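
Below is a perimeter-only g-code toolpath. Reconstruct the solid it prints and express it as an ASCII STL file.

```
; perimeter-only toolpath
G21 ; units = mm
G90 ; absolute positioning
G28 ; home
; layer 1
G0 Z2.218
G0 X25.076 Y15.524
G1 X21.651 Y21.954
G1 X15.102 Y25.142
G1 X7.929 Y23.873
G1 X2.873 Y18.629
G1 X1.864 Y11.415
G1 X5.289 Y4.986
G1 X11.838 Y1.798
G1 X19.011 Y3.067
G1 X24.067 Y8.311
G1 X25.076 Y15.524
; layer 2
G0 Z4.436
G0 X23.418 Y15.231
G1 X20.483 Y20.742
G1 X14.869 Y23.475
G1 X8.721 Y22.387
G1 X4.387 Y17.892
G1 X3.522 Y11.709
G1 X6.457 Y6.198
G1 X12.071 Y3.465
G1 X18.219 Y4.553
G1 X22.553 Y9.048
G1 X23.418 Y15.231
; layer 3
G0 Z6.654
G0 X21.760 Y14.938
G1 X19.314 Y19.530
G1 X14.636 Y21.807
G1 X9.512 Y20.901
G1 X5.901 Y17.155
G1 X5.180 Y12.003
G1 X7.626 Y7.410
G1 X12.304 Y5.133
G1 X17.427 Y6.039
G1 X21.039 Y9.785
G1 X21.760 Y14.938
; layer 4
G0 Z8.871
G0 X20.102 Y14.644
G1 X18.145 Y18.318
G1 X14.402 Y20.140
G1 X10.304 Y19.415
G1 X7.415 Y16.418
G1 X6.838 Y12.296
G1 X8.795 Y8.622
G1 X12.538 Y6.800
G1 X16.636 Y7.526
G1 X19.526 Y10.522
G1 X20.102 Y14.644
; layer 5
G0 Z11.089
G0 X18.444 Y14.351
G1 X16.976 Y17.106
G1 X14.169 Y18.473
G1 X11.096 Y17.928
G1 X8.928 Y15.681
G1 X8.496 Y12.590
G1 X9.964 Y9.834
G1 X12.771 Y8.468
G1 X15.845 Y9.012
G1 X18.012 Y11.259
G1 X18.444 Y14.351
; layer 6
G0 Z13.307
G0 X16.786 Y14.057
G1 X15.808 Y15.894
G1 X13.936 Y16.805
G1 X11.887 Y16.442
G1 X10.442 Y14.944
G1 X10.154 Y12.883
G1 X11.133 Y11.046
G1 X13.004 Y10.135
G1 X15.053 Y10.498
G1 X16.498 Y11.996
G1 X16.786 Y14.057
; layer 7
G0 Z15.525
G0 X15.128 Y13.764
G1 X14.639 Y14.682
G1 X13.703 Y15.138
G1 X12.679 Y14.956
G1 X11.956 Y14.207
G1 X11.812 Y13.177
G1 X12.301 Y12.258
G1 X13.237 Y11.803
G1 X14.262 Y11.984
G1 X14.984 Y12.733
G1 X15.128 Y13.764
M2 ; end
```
solid part
  facet normal 0.0000 0.0000 -1.0000
    outer loop
      vertex 15.335 26.810 0.000
      vertex 22.820 23.166 0.000
      vertex 26.734 15.818 0.000
    endloop
  endfacet
  facet normal 0.0000 0.0000 -1.0000
    outer loop
      vertex 7.138 25.359 0.000
      vertex 15.335 26.810 0.000
      vertex 26.734 15.818 0.000
    endloop
  endfacet
  facet normal 0.0000 0.0000 -1.0000
    outer loop
      vertex 1.359 19.366 0.000
      vertex 7.138 25.359 0.000
      vertex 26.734 15.818 0.000
    endloop
  endfacet
  facet normal 0.0000 0.0000 -1.0000
    outer loop
      vertex 0.206 11.122 0.000
      vertex 1.359 19.366 0.000
      vertex 26.734 15.818 0.000
    endloop
  endfacet
  facet normal 0.0000 0.0000 -1.0000
    outer loop
      vertex 4.120 3.774 0.000
      vertex 0.206 11.122 0.000
      vertex 26.734 15.818 0.000
    endloop
  endfacet
  facet normal 0.0000 0.0000 -1.0000
    outer loop
      vertex 11.605 0.130 0.000
      vertex 4.120 3.774 0.000
      vertex 26.734 15.818 0.000
    endloop
  endfacet
  facet normal 0.0000 0.0000 -1.0000
    outer loop
      vertex 19.802 1.581 0.000
      vertex 11.605 0.130 0.000
      vertex 26.734 15.818 0.000
    endloop
  endfacet
  facet normal 0.0000 0.0000 -1.0000
    outer loop
      vertex 25.581 7.574 0.000
      vertex 19.802 1.581 0.000
      vertex 26.734 15.818 0.000
    endloop
  endfacet
  facet normal 0.7156 0.3812 0.5854
    outer loop
      vertex 26.734 15.818 0.000
      vertex 22.820 23.166 0.000
      vertex 13.470 13.470 17.743
    endloop
  endfacet
  facet normal 0.3549 0.7290 0.5854
    outer loop
      vertex 22.820 23.166 0.000
      vertex 15.335 26.810 0.000
      vertex 13.470 13.470 17.743
    endloop
  endfacet
  facet normal -0.1413 0.7983 0.5854
    outer loop
      vertex 15.335 26.810 0.000
      vertex 7.138 25.359 0.000
      vertex 13.470 13.470 17.743
    endloop
  endfacet
  facet normal -0.5836 0.5628 0.5854
    outer loop
      vertex 7.138 25.359 0.000
      vertex 1.359 19.366 0.000
      vertex 13.470 13.470 17.743
    endloop
  endfacet
  facet normal -0.8029 0.1123 0.5854
    outer loop
      vertex 1.359 19.366 0.000
      vertex 0.206 11.122 0.000
      vertex 13.470 13.470 17.743
    endloop
  endfacet
  facet normal -0.7156 -0.3812 0.5854
    outer loop
      vertex 0.206 11.122 0.000
      vertex 4.120 3.774 0.000
      vertex 13.470 13.470 17.743
    endloop
  endfacet
  facet normal -0.3549 -0.7290 0.5854
    outer loop
      vertex 4.120 3.774 0.000
      vertex 11.605 0.130 0.000
      vertex 13.470 13.470 17.743
    endloop
  endfacet
  facet normal 0.1413 -0.7983 0.5854
    outer loop
      vertex 11.605 0.130 0.000
      vertex 19.802 1.581 0.000
      vertex 13.470 13.470 17.743
    endloop
  endfacet
  facet normal 0.5836 -0.5628 0.5854
    outer loop
      vertex 19.802 1.581 0.000
      vertex 25.581 7.574 0.000
      vertex 13.470 13.470 17.743
    endloop
  endfacet
  facet normal 0.8029 -0.1123 0.5854
    outer loop
      vertex 25.581 7.574 0.000
      vertex 26.734 15.818 0.000
      vertex 13.470 13.470 17.743
    endloop
  endfacet
endsolid part

The G0 Z moves step by Δz≈2.218 mm. The G1 loops shrink linearly with z, so the solid tapers from its base footprint up to z≈17.7. Closing with a flat bottom cap and the tapered top and triangulating gives 18 facets — a regular 10-sided pyramid, base circumscribed radius ≈ 13.5 mm, apex at z ≈ 17.7 mm.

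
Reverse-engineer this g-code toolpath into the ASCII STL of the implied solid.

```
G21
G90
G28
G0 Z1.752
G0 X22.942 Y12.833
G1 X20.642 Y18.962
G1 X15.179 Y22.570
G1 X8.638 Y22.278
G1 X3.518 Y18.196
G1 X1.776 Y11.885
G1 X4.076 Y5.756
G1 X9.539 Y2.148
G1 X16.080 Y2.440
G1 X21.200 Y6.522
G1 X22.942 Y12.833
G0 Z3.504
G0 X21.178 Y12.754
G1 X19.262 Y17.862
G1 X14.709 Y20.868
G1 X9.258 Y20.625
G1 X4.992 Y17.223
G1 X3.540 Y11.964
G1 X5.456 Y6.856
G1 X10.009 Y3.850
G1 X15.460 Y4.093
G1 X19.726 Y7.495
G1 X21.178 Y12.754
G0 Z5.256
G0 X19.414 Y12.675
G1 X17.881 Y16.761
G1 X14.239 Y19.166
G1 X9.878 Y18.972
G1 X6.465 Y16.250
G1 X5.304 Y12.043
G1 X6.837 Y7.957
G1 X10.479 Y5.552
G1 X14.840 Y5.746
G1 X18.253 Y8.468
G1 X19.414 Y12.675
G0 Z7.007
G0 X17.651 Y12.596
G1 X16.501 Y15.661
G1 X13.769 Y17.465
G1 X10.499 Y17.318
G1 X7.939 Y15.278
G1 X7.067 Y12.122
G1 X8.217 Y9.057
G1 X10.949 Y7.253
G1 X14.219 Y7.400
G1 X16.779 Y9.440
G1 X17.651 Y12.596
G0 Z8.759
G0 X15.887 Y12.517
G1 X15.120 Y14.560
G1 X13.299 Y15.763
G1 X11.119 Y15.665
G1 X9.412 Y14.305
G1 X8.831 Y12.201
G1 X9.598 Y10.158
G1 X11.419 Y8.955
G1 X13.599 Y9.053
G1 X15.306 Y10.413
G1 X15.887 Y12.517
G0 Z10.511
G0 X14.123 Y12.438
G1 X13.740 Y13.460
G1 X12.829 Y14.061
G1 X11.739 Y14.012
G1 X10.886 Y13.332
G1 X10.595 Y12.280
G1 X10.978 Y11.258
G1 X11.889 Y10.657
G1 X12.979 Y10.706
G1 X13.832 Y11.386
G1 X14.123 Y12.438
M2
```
solid part
  facet normal 0.0000 0.0000 -1.0000
    outer loop
      vertex 15.649 24.272 0.000
      vertex 22.023 20.063 0.000
      vertex 24.706 12.912 0.000
    endloop
  endfacet
  facet normal 0.0000 0.0000 -1.0000
    outer loop
      vertex 8.018 23.931 0.000
      vertex 15.649 24.272 0.000
      vertex 24.706 12.912 0.000
    endloop
  endfacet
  facet normal 0.0000 0.0000 -1.0000
    outer loop
      vertex 2.045 19.169 0.000
      vertex 8.018 23.931 0.000
      vertex 24.706 12.912 0.000
    endloop
  endfacet
  facet normal 0.0000 0.0000 -1.0000
    outer loop
      vertex 0.012 11.806 0.000
      vertex 2.045 19.169 0.000
      vertex 24.706 12.912 0.000
    endloop
  endfacet
  facet normal 0.0000 0.0000 -1.0000
    outer loop
      vertex 2.695 4.655 0.000
      vertex 0.012 11.806 0.000
      vertex 24.706 12.912 0.000
    endloop
  endfacet
  facet normal 0.0000 0.0000 -1.0000
    outer loop
      vertex 9.069 0.446 0.000
      vertex 2.695 4.655 0.000
      vertex 24.706 12.912 0.000
    endloop
  endfacet
  facet normal 0.0000 0.0000 -1.0000
    outer loop
      vertex 16.700 0.787 0.000
      vertex 9.069 0.446 0.000
      vertex 24.706 12.912 0.000
    endloop
  endfacet
  facet normal 0.0000 0.0000 -1.0000
    outer loop
      vertex 22.673 5.549 0.000
      vertex 16.700 0.787 0.000
      vertex 24.706 12.912 0.000
    endloop
  endfacet
  facet normal 0.6759 0.2536 0.6920
    outer loop
      vertex 24.706 12.912 0.000
      vertex 22.023 20.063 0.000
      vertex 12.359 12.359 12.263
    endloop
  endfacet
  facet normal 0.3978 0.6024 0.6920
    outer loop
      vertex 22.023 20.063 0.000
      vertex 15.649 24.272 0.000
      vertex 12.359 12.359 12.263
    endloop
  endfacet
  facet normal -0.0322 0.7212 0.6920
    outer loop
      vertex 15.649 24.272 0.000
      vertex 8.018 23.931 0.000
      vertex 12.359 12.359 12.263
    endloop
  endfacet
  facet normal -0.4500 0.5645 0.6920
    outer loop
      vertex 8.018 23.931 0.000
      vertex 2.045 19.169 0.000
      vertex 12.359 12.359 12.263
    endloop
  endfacet
  facet normal -0.6959 0.1921 0.6920
    outer loop
      vertex 2.045 19.169 0.000
      vertex 0.012 11.806 0.000
      vertex 12.359 12.359 12.263
    endloop
  endfacet
  facet normal -0.6759 -0.2536 0.6920
    outer loop
      vertex 0.012 11.806 0.000
      vertex 2.695 4.655 0.000
      vertex 12.359 12.359 12.263
    endloop
  endfacet
  facet normal -0.3978 -0.6024 0.6920
    outer loop
      vertex 2.695 4.655 0.000
      vertex 9.069 0.446 0.000
      vertex 12.359 12.359 12.263
    endloop
  endfacet
  facet normal 0.0322 -0.7212 0.6920
    outer loop
      vertex 9.069 0.446 0.000
      vertex 16.700 0.787 0.000
      vertex 12.359 12.359 12.263
    endloop
  endfacet
  facet normal 0.4500 -0.5645 0.6920
    outer loop
      vertex 16.700 0.787 0.000
      vertex 22.673 5.549 0.000
      vertex 12.359 12.359 12.263
    endloop
  endfacet
  facet normal 0.6959 -0.1921 0.6920
    outer loop
      vertex 22.673 5.549 0.000
      vertex 24.706 12.912 0.000
      vertex 12.359 12.359 12.263
    endloop
  endfacet
endsolid part

The G0 Z moves step by Δz≈1.752 mm. The G1 loops shrink linearly with z, so the solid tapers from its base footprint up to z≈12.3. Closing with a flat bottom cap and the tapered top and triangulating gives 18 facets — a regular 10-sided pyramid, base circumscribed radius ≈ 12.4 mm, apex at z ≈ 12.3 mm.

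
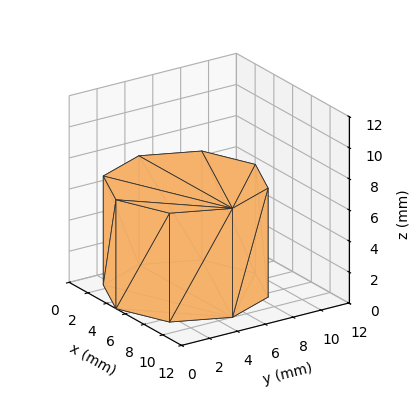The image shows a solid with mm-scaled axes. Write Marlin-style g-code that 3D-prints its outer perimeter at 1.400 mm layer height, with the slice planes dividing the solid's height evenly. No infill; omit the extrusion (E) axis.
Reading the render: the shape is a regular 8-sided prism (a cylinder approximated with 8 flat sides), circumscribed radius ≈ 5 mm, height ≈ 7 mm (dimensions read to the nearest mm from the axis ticks). For the g-code, the solid's height is divided into equal slices at the stated Δz and each level perimeter traced with G1 moves after a G0 lift.

; perimeter-only toolpath
G21 ; units = mm
G90 ; absolute positioning
G28 ; home
; layer 1
G0 Z1.400
G0 X10.000 Y5.000
G1 X8.536 Y8.536
G1 X5.000 Y10.000
G1 X1.464 Y8.536
G1 X0.000 Y5.000
G1 X1.464 Y1.464
G1 X5.000 Y0.000
G1 X8.536 Y1.464
G1 X10.000 Y5.000
; layer 2
G0 Z2.800
G0 X10.000 Y5.000
G1 X8.536 Y8.536
G1 X5.000 Y10.000
G1 X1.464 Y8.536
G1 X0.000 Y5.000
G1 X1.464 Y1.464
G1 X5.000 Y0.000
G1 X8.536 Y1.464
G1 X10.000 Y5.000
; layer 3
G0 Z4.200
G0 X10.000 Y5.000
G1 X8.536 Y8.536
G1 X5.000 Y10.000
G1 X1.464 Y8.536
G1 X0.000 Y5.000
G1 X1.464 Y1.464
G1 X5.000 Y0.000
G1 X8.536 Y1.464
G1 X10.000 Y5.000
; layer 4
G0 Z5.600
G0 X10.000 Y5.000
G1 X8.536 Y8.536
G1 X5.000 Y10.000
G1 X1.464 Y8.536
G1 X0.000 Y5.000
G1 X1.464 Y1.464
G1 X5.000 Y0.000
G1 X8.536 Y1.464
G1 X10.000 Y5.000
; layer 5
G0 Z7.000
G0 X10.000 Y5.000
G1 X8.536 Y8.536
G1 X5.000 Y10.000
G1 X1.464 Y8.536
G1 X0.000 Y5.000
G1 X1.464 Y1.464
G1 X5.000 Y0.000
G1 X8.536 Y1.464
G1 X10.000 Y5.000
M2 ; end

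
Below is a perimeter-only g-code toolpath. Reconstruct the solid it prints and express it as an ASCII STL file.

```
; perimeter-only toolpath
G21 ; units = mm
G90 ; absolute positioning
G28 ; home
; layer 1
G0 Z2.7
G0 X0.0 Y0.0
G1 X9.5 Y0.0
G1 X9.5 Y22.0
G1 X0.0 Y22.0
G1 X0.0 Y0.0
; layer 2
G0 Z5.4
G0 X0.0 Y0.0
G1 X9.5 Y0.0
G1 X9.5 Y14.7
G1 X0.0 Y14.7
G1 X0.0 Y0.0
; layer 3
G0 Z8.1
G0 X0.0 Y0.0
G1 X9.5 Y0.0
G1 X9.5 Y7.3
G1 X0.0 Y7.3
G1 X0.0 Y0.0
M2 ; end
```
solid part
  facet normal 0.0000 0.0000 -1.0000
    outer loop
      vertex 9.5 29.4 0.0
      vertex 9.5 0.0 0.0
      vertex 0.0 0.0 0.0
    endloop
  endfacet
  facet normal 0.0000 0.0000 -1.0000
    outer loop
      vertex 0.0 29.4 0.0
      vertex 9.5 29.4 0.0
      vertex 0.0 0.0 0.0
    endloop
  endfacet
  facet normal 0.0000 -1.0000 0.0000
    outer loop
      vertex 0.0 0.0 0.0
      vertex 9.5 0.0 0.0
      vertex 9.5 0.0 10.8
    endloop
  endfacet
  facet normal 0.0000 -1.0000 0.0000
    outer loop
      vertex 0.0 0.0 0.0
      vertex 9.5 0.0 10.8
      vertex 0.0 0.0 10.8
    endloop
  endfacet
  facet normal 0.0000 0.3448 0.9387
    outer loop
      vertex 0.0 0.0 10.8
      vertex 9.5 0.0 10.8
      vertex 9.5 29.4 0.0
    endloop
  endfacet
  facet normal 0.0000 0.3448 0.9387
    outer loop
      vertex 0.0 0.0 10.8
      vertex 9.5 29.4 0.0
      vertex 0.0 29.4 0.0
    endloop
  endfacet
  facet normal -1.0000 0.0000 0.0000
    outer loop
      vertex 0.0 0.0 10.8
      vertex 0.0 29.4 0.0
      vertex 0.0 0.0 0.0
    endloop
  endfacet
  facet normal 1.0000 0.0000 0.0000
    outer loop
      vertex 9.5 0.0 0.0
      vertex 9.5 29.4 0.0
      vertex 9.5 0.0 10.8
    endloop
  endfacet
endsolid part

The G0 Z moves step by Δz≈2.7 mm. The G1 loops shrink linearly with z, so the solid tapers from its base footprint up to z≈10.8. Closing with a flat bottom cap and the tapered top and triangulating gives 8 facets — a wedge (ramp): 9.5 × 29.4 mm base, rising to 10.8 mm along the y=0 edge and sloping linearly to z=0 at y=29.4.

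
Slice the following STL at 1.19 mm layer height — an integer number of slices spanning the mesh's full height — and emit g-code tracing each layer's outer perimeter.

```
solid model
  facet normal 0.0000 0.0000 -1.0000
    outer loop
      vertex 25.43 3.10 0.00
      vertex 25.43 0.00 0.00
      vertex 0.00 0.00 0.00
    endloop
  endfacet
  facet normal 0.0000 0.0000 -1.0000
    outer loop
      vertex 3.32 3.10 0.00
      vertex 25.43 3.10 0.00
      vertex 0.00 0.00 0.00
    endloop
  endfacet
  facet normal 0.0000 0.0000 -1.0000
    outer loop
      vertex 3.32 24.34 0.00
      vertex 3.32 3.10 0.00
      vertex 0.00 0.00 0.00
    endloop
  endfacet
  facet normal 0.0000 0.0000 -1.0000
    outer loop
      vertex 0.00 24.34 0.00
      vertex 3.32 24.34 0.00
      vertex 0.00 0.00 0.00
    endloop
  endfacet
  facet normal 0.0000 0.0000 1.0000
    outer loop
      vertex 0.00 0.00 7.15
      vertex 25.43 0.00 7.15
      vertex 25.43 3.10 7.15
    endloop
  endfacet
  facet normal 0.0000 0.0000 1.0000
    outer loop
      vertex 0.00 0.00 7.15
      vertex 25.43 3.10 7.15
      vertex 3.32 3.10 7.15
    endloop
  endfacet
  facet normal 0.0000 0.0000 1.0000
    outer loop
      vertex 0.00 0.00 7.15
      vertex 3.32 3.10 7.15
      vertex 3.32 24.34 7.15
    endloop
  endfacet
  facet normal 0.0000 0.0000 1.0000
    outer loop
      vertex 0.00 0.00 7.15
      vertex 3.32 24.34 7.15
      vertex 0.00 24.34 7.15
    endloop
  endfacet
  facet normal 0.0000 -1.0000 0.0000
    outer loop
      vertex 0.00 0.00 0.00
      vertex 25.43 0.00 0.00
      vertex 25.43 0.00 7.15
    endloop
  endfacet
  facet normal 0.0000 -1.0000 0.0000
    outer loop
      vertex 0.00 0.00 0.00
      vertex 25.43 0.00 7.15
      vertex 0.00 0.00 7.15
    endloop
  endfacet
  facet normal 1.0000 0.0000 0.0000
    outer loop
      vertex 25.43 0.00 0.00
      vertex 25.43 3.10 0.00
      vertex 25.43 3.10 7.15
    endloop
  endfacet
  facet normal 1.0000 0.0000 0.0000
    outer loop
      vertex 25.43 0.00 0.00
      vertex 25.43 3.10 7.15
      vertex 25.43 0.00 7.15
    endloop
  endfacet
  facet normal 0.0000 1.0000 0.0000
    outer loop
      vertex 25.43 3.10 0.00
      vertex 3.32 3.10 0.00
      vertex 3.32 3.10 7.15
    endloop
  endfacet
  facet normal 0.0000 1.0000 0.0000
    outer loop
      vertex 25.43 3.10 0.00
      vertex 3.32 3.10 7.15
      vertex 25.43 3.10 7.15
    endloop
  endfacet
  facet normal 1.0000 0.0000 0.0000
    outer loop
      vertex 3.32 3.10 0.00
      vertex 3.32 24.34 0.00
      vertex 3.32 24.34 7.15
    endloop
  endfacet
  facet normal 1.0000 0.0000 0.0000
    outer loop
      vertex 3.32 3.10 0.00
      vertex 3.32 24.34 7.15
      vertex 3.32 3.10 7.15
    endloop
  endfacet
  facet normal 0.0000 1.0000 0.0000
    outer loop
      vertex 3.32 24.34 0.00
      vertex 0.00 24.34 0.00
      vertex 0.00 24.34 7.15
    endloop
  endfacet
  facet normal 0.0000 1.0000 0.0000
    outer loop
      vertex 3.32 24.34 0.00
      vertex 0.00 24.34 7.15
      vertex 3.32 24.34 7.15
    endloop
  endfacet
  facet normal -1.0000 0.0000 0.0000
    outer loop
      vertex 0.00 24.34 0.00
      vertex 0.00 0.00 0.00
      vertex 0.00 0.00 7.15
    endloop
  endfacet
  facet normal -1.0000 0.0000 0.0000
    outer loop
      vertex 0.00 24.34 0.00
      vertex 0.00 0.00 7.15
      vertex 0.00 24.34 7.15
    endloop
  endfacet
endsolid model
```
; perimeter-only toolpath
G21 ; units = mm
G90 ; absolute positioning
G28 ; home
; layer 1
G0 Z1.19
G0 X0.00 Y0.00
G1 X25.43 Y0.00
G1 X25.43 Y3.10
G1 X3.32 Y3.10
G1 X3.32 Y24.34
G1 X0.00 Y24.34
G1 X0.00 Y0.00
; layer 2
G0 Z2.38
G0 X0.00 Y0.00
G1 X25.43 Y0.00
G1 X25.43 Y3.10
G1 X3.32 Y3.10
G1 X3.32 Y24.34
G1 X0.00 Y24.34
G1 X0.00 Y0.00
; layer 3
G0 Z3.58
G0 X0.00 Y0.00
G1 X25.43 Y0.00
G1 X25.43 Y3.10
G1 X3.32 Y3.10
G1 X3.32 Y24.34
G1 X0.00 Y24.34
G1 X0.00 Y0.00
; layer 4
G0 Z4.77
G0 X0.00 Y0.00
G1 X25.43 Y0.00
G1 X25.43 Y3.10
G1 X3.32 Y3.10
G1 X3.32 Y24.34
G1 X0.00 Y24.34
G1 X0.00 Y0.00
; layer 5
G0 Z5.96
G0 X0.00 Y0.00
G1 X25.43 Y0.00
G1 X25.43 Y3.10
G1 X3.32 Y3.10
G1 X3.32 Y24.34
G1 X0.00 Y24.34
G1 X0.00 Y0.00
; layer 6
G0 Z7.15
G0 X0.00 Y0.00
G1 X25.43 Y0.00
G1 X25.43 Y3.10
G1 X3.32 Y3.10
G1 X3.32 Y24.34
G1 X0.00 Y24.34
G1 X0.00 Y0.00
M2 ; end

The solid is an L-shaped prism: outer 25.4 × 24.3 mm, arm thicknesses ≈ 3.1 mm (horizontal) and 3.32 mm (vertical), extruded 7.15 mm in z. Slicing at Δz = 1.19 mm — 6 equal slices spanning the solid's height, so layer i sits at z = i·h/6 — gives 6 non-empty perimeters. Each is a 6-segment closed polygon; G0 lifts to the layer z and rapids to the start vertex, then G1 traces the edges.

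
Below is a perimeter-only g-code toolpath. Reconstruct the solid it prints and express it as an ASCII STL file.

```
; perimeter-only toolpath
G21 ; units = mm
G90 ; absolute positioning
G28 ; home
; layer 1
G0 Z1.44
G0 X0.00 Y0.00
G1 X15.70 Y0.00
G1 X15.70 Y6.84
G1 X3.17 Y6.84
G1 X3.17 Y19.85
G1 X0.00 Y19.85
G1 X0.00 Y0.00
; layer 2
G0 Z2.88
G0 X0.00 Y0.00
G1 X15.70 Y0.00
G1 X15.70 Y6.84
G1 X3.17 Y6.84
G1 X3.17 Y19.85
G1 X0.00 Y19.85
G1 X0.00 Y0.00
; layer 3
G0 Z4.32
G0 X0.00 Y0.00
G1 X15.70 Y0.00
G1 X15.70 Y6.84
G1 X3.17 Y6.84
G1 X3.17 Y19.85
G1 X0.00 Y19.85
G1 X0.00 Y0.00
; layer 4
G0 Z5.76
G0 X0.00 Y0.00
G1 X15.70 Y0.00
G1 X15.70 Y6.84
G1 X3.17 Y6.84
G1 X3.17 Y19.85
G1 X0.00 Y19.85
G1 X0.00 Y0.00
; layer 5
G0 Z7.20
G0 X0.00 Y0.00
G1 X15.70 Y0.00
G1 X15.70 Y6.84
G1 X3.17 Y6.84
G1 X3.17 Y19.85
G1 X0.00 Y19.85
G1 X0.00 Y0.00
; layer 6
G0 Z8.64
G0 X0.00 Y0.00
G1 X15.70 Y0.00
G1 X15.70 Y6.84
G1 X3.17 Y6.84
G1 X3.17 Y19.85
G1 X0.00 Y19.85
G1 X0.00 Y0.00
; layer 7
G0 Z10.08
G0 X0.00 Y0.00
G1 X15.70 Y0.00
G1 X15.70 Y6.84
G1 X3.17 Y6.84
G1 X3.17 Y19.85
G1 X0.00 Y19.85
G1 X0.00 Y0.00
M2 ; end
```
solid part
  facet normal 0.0000 0.0000 -1.0000
    outer loop
      vertex 15.70 6.84 0.00
      vertex 15.70 0.00 0.00
      vertex 0.00 0.00 0.00
    endloop
  endfacet
  facet normal 0.0000 0.0000 -1.0000
    outer loop
      vertex 3.17 6.84 0.00
      vertex 15.70 6.84 0.00
      vertex 0.00 0.00 0.00
    endloop
  endfacet
  facet normal 0.0000 0.0000 -1.0000
    outer loop
      vertex 3.17 19.85 0.00
      vertex 3.17 6.84 0.00
      vertex 0.00 0.00 0.00
    endloop
  endfacet
  facet normal 0.0000 0.0000 -1.0000
    outer loop
      vertex 0.00 19.85 0.00
      vertex 3.17 19.85 0.00
      vertex 0.00 0.00 0.00
    endloop
  endfacet
  facet normal 0.0000 0.0000 1.0000
    outer loop
      vertex 0.00 0.00 10.08
      vertex 15.70 0.00 10.08
      vertex 15.70 6.84 10.08
    endloop
  endfacet
  facet normal 0.0000 0.0000 1.0000
    outer loop
      vertex 0.00 0.00 10.08
      vertex 15.70 6.84 10.08
      vertex 3.17 6.84 10.08
    endloop
  endfacet
  facet normal 0.0000 0.0000 1.0000
    outer loop
      vertex 0.00 0.00 10.08
      vertex 3.17 6.84 10.08
      vertex 3.17 19.85 10.08
    endloop
  endfacet
  facet normal 0.0000 0.0000 1.0000
    outer loop
      vertex 0.00 0.00 10.08
      vertex 3.17 19.85 10.08
      vertex 0.00 19.85 10.08
    endloop
  endfacet
  facet normal 0.0000 -1.0000 0.0000
    outer loop
      vertex 0.00 0.00 0.00
      vertex 15.70 0.00 0.00
      vertex 15.70 0.00 10.08
    endloop
  endfacet
  facet normal 0.0000 -1.0000 0.0000
    outer loop
      vertex 0.00 0.00 0.00
      vertex 15.70 0.00 10.08
      vertex 0.00 0.00 10.08
    endloop
  endfacet
  facet normal 1.0000 0.0000 0.0000
    outer loop
      vertex 15.70 0.00 0.00
      vertex 15.70 6.84 0.00
      vertex 15.70 6.84 10.08
    endloop
  endfacet
  facet normal 1.0000 0.0000 0.0000
    outer loop
      vertex 15.70 0.00 0.00
      vertex 15.70 6.84 10.08
      vertex 15.70 0.00 10.08
    endloop
  endfacet
  facet normal 0.0000 1.0000 0.0000
    outer loop
      vertex 15.70 6.84 0.00
      vertex 3.17 6.84 0.00
      vertex 3.17 6.84 10.08
    endloop
  endfacet
  facet normal 0.0000 1.0000 0.0000
    outer loop
      vertex 15.70 6.84 0.00
      vertex 3.17 6.84 10.08
      vertex 15.70 6.84 10.08
    endloop
  endfacet
  facet normal 1.0000 0.0000 0.0000
    outer loop
      vertex 3.17 6.84 0.00
      vertex 3.17 19.85 0.00
      vertex 3.17 19.85 10.08
    endloop
  endfacet
  facet normal 1.0000 0.0000 0.0000
    outer loop
      vertex 3.17 6.84 0.00
      vertex 3.17 19.85 10.08
      vertex 3.17 6.84 10.08
    endloop
  endfacet
  facet normal 0.0000 1.0000 0.0000
    outer loop
      vertex 3.17 19.85 0.00
      vertex 0.00 19.85 0.00
      vertex 0.00 19.85 10.08
    endloop
  endfacet
  facet normal 0.0000 1.0000 0.0000
    outer loop
      vertex 3.17 19.85 0.00
      vertex 0.00 19.85 10.08
      vertex 3.17 19.85 10.08
    endloop
  endfacet
  facet normal -1.0000 0.0000 0.0000
    outer loop
      vertex 0.00 19.85 0.00
      vertex 0.00 0.00 0.00
      vertex 0.00 0.00 10.08
    endloop
  endfacet
  facet normal -1.0000 0.0000 0.0000
    outer loop
      vertex 0.00 19.85 0.00
      vertex 0.00 0.00 10.08
      vertex 0.00 19.85 10.08
    endloop
  endfacet
endsolid part

The G0 Z moves step by Δz≈1.44 mm. Every layer's G1 loop is the same polygon, so the solid is a straight extrusion of it from z=0 to z≈10.1. Closing with flat bottom and top caps and triangulating gives 20 facets — an L-shaped prism: outer 15.7 × 19.9 mm, arm thicknesses ≈ 6.84 mm (horizontal) and 3.17 mm (vertical), extruded 10.1 mm in z.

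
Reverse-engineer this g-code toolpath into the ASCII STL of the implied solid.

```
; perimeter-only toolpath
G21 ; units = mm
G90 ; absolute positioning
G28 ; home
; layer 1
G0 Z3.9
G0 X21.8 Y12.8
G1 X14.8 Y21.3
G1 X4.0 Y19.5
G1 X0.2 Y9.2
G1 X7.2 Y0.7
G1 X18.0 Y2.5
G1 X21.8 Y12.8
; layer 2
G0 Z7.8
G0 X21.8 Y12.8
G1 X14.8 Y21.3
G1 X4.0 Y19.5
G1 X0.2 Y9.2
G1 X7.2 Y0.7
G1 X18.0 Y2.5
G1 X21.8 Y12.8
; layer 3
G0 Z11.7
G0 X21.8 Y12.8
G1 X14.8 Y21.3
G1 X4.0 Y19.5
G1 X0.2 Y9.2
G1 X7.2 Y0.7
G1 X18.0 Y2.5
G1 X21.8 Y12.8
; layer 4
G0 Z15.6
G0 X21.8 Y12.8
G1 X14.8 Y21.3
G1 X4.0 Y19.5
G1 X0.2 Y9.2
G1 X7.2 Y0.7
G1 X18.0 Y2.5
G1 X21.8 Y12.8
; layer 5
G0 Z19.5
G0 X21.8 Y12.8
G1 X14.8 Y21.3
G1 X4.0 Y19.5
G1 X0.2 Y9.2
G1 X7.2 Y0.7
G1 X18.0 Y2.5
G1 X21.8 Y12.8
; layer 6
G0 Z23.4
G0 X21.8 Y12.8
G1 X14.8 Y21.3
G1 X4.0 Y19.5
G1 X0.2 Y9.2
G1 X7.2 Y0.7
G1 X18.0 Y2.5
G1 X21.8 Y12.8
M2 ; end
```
solid part
  facet normal 0.0000 0.0000 -1.0000
    outer loop
      vertex 4.0 19.5 0.0
      vertex 14.8 21.3 0.0
      vertex 21.8 12.8 0.0
    endloop
  endfacet
  facet normal 0.0000 0.0000 -1.0000
    outer loop
      vertex 0.2 9.2 0.0
      vertex 4.0 19.5 0.0
      vertex 21.8 12.8 0.0
    endloop
  endfacet
  facet normal 0.0000 0.0000 -1.0000
    outer loop
      vertex 7.2 0.7 0.0
      vertex 0.2 9.2 0.0
      vertex 21.8 12.8 0.0
    endloop
  endfacet
  facet normal 0.0000 0.0000 -1.0000
    outer loop
      vertex 18.0 2.5 0.0
      vertex 7.2 0.7 0.0
      vertex 21.8 12.8 0.0
    endloop
  endfacet
  facet normal 0.0000 0.0000 1.0000
    outer loop
      vertex 21.8 12.8 23.4
      vertex 14.8 21.3 23.4
      vertex 4.0 19.5 23.4
    endloop
  endfacet
  facet normal 0.0000 0.0000 1.0000
    outer loop
      vertex 21.8 12.8 23.4
      vertex 4.0 19.5 23.4
      vertex 0.2 9.2 23.4
    endloop
  endfacet
  facet normal 0.0000 0.0000 1.0000
    outer loop
      vertex 21.8 12.8 23.4
      vertex 0.2 9.2 23.4
      vertex 7.2 0.7 23.4
    endloop
  endfacet
  facet normal 0.0000 0.0000 1.0000
    outer loop
      vertex 21.8 12.8 23.4
      vertex 7.2 0.7 23.4
      vertex 18.0 2.5 23.4
    endloop
  endfacet
  facet normal 0.7719 0.6357 0.0000
    outer loop
      vertex 21.8 12.8 0.0
      vertex 14.8 21.3 0.0
      vertex 14.8 21.3 23.4
    endloop
  endfacet
  facet normal 0.7719 0.6357 0.0000
    outer loop
      vertex 21.8 12.8 0.0
      vertex 14.8 21.3 23.4
      vertex 21.8 12.8 23.4
    endloop
  endfacet
  facet normal -0.1644 0.9864 0.0000
    outer loop
      vertex 14.8 21.3 0.0
      vertex 4.0 19.5 0.0
      vertex 4.0 19.5 23.4
    endloop
  endfacet
  facet normal -0.1644 0.9864 0.0000
    outer loop
      vertex 14.8 21.3 0.0
      vertex 4.0 19.5 23.4
      vertex 14.8 21.3 23.4
    endloop
  endfacet
  facet normal -0.9382 0.3461 0.0000
    outer loop
      vertex 4.0 19.5 0.0
      vertex 0.2 9.2 0.0
      vertex 0.2 9.2 23.4
    endloop
  endfacet
  facet normal -0.9382 0.3461 0.0000
    outer loop
      vertex 4.0 19.5 0.0
      vertex 0.2 9.2 23.4
      vertex 4.0 19.5 23.4
    endloop
  endfacet
  facet normal -0.7719 -0.6357 0.0000
    outer loop
      vertex 0.2 9.2 0.0
      vertex 7.2 0.7 0.0
      vertex 7.2 0.7 23.4
    endloop
  endfacet
  facet normal -0.7719 -0.6357 0.0000
    outer loop
      vertex 0.2 9.2 0.0
      vertex 7.2 0.7 23.4
      vertex 0.2 9.2 23.4
    endloop
  endfacet
  facet normal 0.1644 -0.9864 0.0000
    outer loop
      vertex 7.2 0.7 0.0
      vertex 18.0 2.5 0.0
      vertex 18.0 2.5 23.4
    endloop
  endfacet
  facet normal 0.1644 -0.9864 0.0000
    outer loop
      vertex 7.2 0.7 0.0
      vertex 18.0 2.5 23.4
      vertex 7.2 0.7 23.4
    endloop
  endfacet
  facet normal 0.9382 -0.3461 0.0000
    outer loop
      vertex 18.0 2.5 0.0
      vertex 21.8 12.8 0.0
      vertex 21.8 12.8 23.4
    endloop
  endfacet
  facet normal 0.9382 -0.3461 0.0000
    outer loop
      vertex 18.0 2.5 0.0
      vertex 21.8 12.8 23.4
      vertex 18.0 2.5 23.4
    endloop
  endfacet
endsolid part

The G0 Z moves step by Δz≈3.9 mm. Every layer's G1 loop is the same polygon, so the solid is a straight extrusion of it from z=0 to z≈23.4. Closing with flat bottom and top caps and triangulating gives 20 facets — a regular 6-sided prism (a cylinder approximated with 6 flat sides), circumscribed radius ≈ 11 mm, height ≈ 23.4 mm.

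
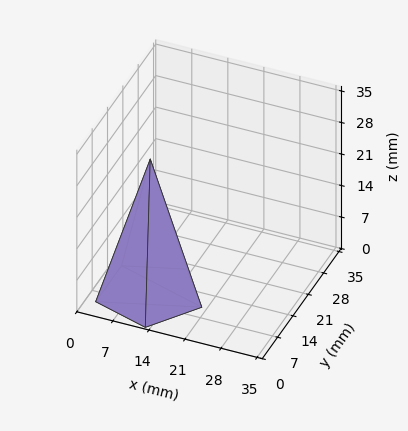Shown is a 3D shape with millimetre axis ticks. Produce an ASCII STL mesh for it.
Reading the render: the shape is a regular 5-sided pyramid, base circumscribed radius ≈ 10 mm, apex at z ≈ 30 mm (dimensions read to the nearest mm from the axis ticks). For the STL, each face is triangulated and given an outward normal.

solid part
  facet normal 0.0000 0.0000 -1.0000
    outer loop
      vertex 1.91 15.88 0.00
      vertex 13.09 19.51 0.00
      vertex 20.00 10.00 0.00
    endloop
  endfacet
  facet normal 0.0000 0.0000 -1.0000
    outer loop
      vertex 1.91 4.12 0.00
      vertex 1.91 15.88 0.00
      vertex 20.00 10.00 0.00
    endloop
  endfacet
  facet normal 0.0000 0.0000 -1.0000
    outer loop
      vertex 13.09 0.49 0.00
      vertex 1.91 4.12 0.00
      vertex 20.00 10.00 0.00
    endloop
  endfacet
  facet normal 0.7811 0.5675 0.2604
    outer loop
      vertex 20.00 10.00 0.00
      vertex 13.09 19.51 0.00
      vertex 10.00 10.00 30.00
    endloop
  endfacet
  facet normal -0.2982 0.9183 0.2604
    outer loop
      vertex 13.09 19.51 0.00
      vertex 1.91 15.88 0.00
      vertex 10.00 10.00 30.00
    endloop
  endfacet
  facet normal -0.9655 0.0000 0.2604
    outer loop
      vertex 1.91 15.88 0.00
      vertex 1.91 4.12 0.00
      vertex 10.00 10.00 30.00
    endloop
  endfacet
  facet normal -0.2982 -0.9183 0.2604
    outer loop
      vertex 1.91 4.12 0.00
      vertex 13.09 0.49 0.00
      vertex 10.00 10.00 30.00
    endloop
  endfacet
  facet normal 0.7811 -0.5675 0.2604
    outer loop
      vertex 13.09 0.49 0.00
      vertex 20.00 10.00 0.00
      vertex 10.00 10.00 30.00
    endloop
  endfacet
endsolid part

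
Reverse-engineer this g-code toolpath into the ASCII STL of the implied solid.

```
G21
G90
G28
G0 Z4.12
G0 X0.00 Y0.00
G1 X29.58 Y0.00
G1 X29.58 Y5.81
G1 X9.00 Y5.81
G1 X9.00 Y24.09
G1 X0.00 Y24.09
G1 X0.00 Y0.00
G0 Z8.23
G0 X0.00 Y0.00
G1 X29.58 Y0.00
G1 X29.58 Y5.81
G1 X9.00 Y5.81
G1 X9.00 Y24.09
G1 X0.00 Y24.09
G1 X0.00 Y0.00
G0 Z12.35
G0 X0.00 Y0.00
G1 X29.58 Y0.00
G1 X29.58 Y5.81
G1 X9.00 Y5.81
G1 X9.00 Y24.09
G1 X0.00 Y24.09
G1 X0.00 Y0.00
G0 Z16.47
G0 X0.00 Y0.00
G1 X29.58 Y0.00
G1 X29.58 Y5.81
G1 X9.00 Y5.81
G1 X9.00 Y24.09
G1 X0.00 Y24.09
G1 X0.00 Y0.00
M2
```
solid part
  facet normal 0.0000 0.0000 -1.0000
    outer loop
      vertex 29.58 5.81 0.00
      vertex 29.58 0.00 0.00
      vertex 0.00 0.00 0.00
    endloop
  endfacet
  facet normal 0.0000 0.0000 -1.0000
    outer loop
      vertex 9.00 5.81 0.00
      vertex 29.58 5.81 0.00
      vertex 0.00 0.00 0.00
    endloop
  endfacet
  facet normal 0.0000 0.0000 -1.0000
    outer loop
      vertex 9.00 24.09 0.00
      vertex 9.00 5.81 0.00
      vertex 0.00 0.00 0.00
    endloop
  endfacet
  facet normal 0.0000 0.0000 -1.0000
    outer loop
      vertex 0.00 24.09 0.00
      vertex 9.00 24.09 0.00
      vertex 0.00 0.00 0.00
    endloop
  endfacet
  facet normal 0.0000 0.0000 1.0000
    outer loop
      vertex 0.00 0.00 16.47
      vertex 29.58 0.00 16.47
      vertex 29.58 5.81 16.47
    endloop
  endfacet
  facet normal 0.0000 0.0000 1.0000
    outer loop
      vertex 0.00 0.00 16.47
      vertex 29.58 5.81 16.47
      vertex 9.00 5.81 16.47
    endloop
  endfacet
  facet normal 0.0000 0.0000 1.0000
    outer loop
      vertex 0.00 0.00 16.47
      vertex 9.00 5.81 16.47
      vertex 9.00 24.09 16.47
    endloop
  endfacet
  facet normal 0.0000 0.0000 1.0000
    outer loop
      vertex 0.00 0.00 16.47
      vertex 9.00 24.09 16.47
      vertex 0.00 24.09 16.47
    endloop
  endfacet
  facet normal 0.0000 -1.0000 0.0000
    outer loop
      vertex 0.00 0.00 0.00
      vertex 29.58 0.00 0.00
      vertex 29.58 0.00 16.47
    endloop
  endfacet
  facet normal 0.0000 -1.0000 0.0000
    outer loop
      vertex 0.00 0.00 0.00
      vertex 29.58 0.00 16.47
      vertex 0.00 0.00 16.47
    endloop
  endfacet
  facet normal 1.0000 0.0000 0.0000
    outer loop
      vertex 29.58 0.00 0.00
      vertex 29.58 5.81 0.00
      vertex 29.58 5.81 16.47
    endloop
  endfacet
  facet normal 1.0000 0.0000 0.0000
    outer loop
      vertex 29.58 0.00 0.00
      vertex 29.58 5.81 16.47
      vertex 29.58 0.00 16.47
    endloop
  endfacet
  facet normal 0.0000 1.0000 0.0000
    outer loop
      vertex 29.58 5.81 0.00
      vertex 9.00 5.81 0.00
      vertex 9.00 5.81 16.47
    endloop
  endfacet
  facet normal 0.0000 1.0000 0.0000
    outer loop
      vertex 29.58 5.81 0.00
      vertex 9.00 5.81 16.47
      vertex 29.58 5.81 16.47
    endloop
  endfacet
  facet normal 1.0000 0.0000 0.0000
    outer loop
      vertex 9.00 5.81 0.00
      vertex 9.00 24.09 0.00
      vertex 9.00 24.09 16.47
    endloop
  endfacet
  facet normal 1.0000 0.0000 0.0000
    outer loop
      vertex 9.00 5.81 0.00
      vertex 9.00 24.09 16.47
      vertex 9.00 5.81 16.47
    endloop
  endfacet
  facet normal 0.0000 1.0000 0.0000
    outer loop
      vertex 9.00 24.09 0.00
      vertex 0.00 24.09 0.00
      vertex 0.00 24.09 16.47
    endloop
  endfacet
  facet normal 0.0000 1.0000 0.0000
    outer loop
      vertex 9.00 24.09 0.00
      vertex 0.00 24.09 16.47
      vertex 9.00 24.09 16.47
    endloop
  endfacet
  facet normal -1.0000 0.0000 0.0000
    outer loop
      vertex 0.00 24.09 0.00
      vertex 0.00 0.00 0.00
      vertex 0.00 0.00 16.47
    endloop
  endfacet
  facet normal -1.0000 0.0000 0.0000
    outer loop
      vertex 0.00 24.09 0.00
      vertex 0.00 0.00 16.47
      vertex 0.00 24.09 16.47
    endloop
  endfacet
endsolid part

The G0 Z moves step by Δz≈4.12 mm. Every layer's G1 loop is the same polygon, so the solid is a straight extrusion of it from z=0 to z≈16.5. Closing with flat bottom and top caps and triangulating gives 20 facets — an L-shaped prism: outer 29.6 × 24.1 mm, arm thicknesses ≈ 5.81 mm (horizontal) and 9 mm (vertical), extruded 16.5 mm in z.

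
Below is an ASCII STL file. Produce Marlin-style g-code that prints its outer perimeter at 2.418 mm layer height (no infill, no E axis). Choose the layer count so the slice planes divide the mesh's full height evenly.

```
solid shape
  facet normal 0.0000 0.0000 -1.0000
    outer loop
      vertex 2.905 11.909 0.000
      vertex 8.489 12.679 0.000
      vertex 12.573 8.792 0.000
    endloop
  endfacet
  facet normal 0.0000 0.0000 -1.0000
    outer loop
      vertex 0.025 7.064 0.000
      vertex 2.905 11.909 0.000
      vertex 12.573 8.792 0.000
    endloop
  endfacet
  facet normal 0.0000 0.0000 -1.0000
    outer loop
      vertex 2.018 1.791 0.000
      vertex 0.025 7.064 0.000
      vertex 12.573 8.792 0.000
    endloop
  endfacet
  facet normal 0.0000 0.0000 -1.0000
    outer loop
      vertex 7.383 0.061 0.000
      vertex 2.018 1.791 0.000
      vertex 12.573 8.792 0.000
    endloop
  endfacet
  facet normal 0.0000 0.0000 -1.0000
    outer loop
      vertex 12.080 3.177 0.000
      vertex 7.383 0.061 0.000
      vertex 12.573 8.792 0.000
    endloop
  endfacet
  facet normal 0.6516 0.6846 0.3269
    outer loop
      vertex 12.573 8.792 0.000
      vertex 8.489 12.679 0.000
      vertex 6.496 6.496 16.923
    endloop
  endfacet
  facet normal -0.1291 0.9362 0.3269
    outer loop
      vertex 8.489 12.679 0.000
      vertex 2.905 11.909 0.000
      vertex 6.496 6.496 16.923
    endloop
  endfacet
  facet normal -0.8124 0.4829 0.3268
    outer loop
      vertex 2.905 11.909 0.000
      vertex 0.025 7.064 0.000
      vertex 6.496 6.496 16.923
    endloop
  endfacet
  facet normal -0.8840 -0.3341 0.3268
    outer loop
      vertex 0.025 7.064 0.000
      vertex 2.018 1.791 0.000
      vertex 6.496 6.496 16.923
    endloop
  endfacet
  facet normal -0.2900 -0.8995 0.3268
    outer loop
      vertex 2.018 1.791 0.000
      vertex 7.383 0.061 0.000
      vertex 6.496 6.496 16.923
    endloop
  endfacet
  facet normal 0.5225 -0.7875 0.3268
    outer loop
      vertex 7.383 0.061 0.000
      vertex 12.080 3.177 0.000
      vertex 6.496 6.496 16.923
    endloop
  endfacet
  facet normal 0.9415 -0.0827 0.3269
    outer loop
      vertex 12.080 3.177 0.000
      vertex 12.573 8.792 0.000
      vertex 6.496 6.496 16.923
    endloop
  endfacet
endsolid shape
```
; perimeter-only toolpath
G21 ; units = mm
G90 ; absolute positioning
G28 ; home
; layer 1
G0 Z2.418
G0 X11.705 Y8.464
G1 X8.204 Y11.796
G1 X3.418 Y11.136
G1 X0.949 Y6.983
G1 X2.658 Y2.463
G1 X7.256 Y0.980
G1 X11.282 Y3.651
G1 X11.705 Y8.464
; layer 2
G0 Z4.835
G0 X10.837 Y8.136
G1 X7.920 Y10.912
G1 X3.931 Y10.362
G1 X1.874 Y6.902
G1 X3.297 Y3.135
G1 X7.130 Y1.900
G1 X10.485 Y4.125
G1 X10.837 Y8.136
; layer 3
G0 Z7.253
G0 X9.969 Y7.808
G1 X7.635 Y10.029
G1 X4.444 Y9.589
G1 X2.798 Y6.821
G1 X3.937 Y3.807
G1 X7.003 Y2.819
G1 X9.687 Y4.599
G1 X9.969 Y7.808
; layer 4
G0 Z9.670
G0 X9.100 Y7.480
G1 X7.350 Y9.146
G1 X4.957 Y8.816
G1 X3.723 Y6.739
G1 X4.577 Y4.480
G1 X6.876 Y3.738
G1 X8.889 Y5.074
G1 X9.100 Y7.480
; layer 5
G0 Z12.088
G0 X8.232 Y7.152
G1 X7.065 Y8.263
G1 X5.470 Y8.043
G1 X4.647 Y6.658
G1 X5.217 Y5.152
G1 X6.749 Y4.657
G1 X8.091 Y5.548
G1 X8.232 Y7.152
; layer 6
G0 Z14.505
G0 X7.364 Y6.824
G1 X6.781 Y7.379
G1 X5.983 Y7.269
G1 X5.572 Y6.577
G1 X5.856 Y5.824
G1 X6.623 Y5.577
G1 X7.294 Y6.022
G1 X7.364 Y6.824
M2 ; end

The solid is a regular 7-sided pyramid, base circumscribed radius ≈ 6.5 mm, apex at z ≈ 16.9 mm. Slicing at Δz = 2.418 mm — 7 equal slices spanning the solid's height, so layer i sits at z = i·h/7 — gives 6 non-empty perimeters. Each is a 7-segment closed polygon; G0 lifts to the layer z and rapids to the start vertex, then G1 traces the edges. The cross-section shrinks linearly with z (the slice at the apex is degenerate and omitted).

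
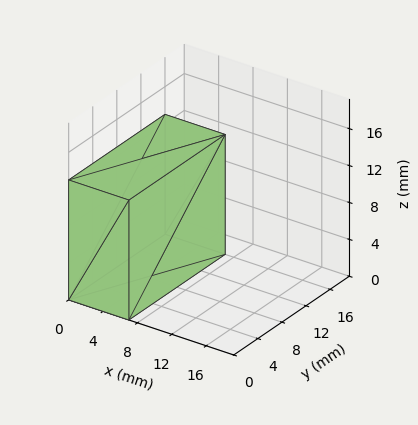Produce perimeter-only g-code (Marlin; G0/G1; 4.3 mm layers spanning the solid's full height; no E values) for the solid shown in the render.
Reading the render: the shape is a rectangular box, roughly 7 × 16 mm footprint and 13 mm tall (dimensions read to the nearest mm from the axis ticks). For the g-code, the solid's height is divided into equal slices at the stated Δz and each level perimeter traced with G1 moves after a G0 lift.

; perimeter-only toolpath
G21 ; units = mm
G90 ; absolute positioning
G28 ; home
; layer 1
G0 Z4.3
G0 X0.0 Y0.0
G1 X7.0 Y0.0
G1 X7.0 Y16.0
G1 X0.0 Y16.0
G1 X0.0 Y0.0
; layer 2
G0 Z8.7
G0 X0.0 Y0.0
G1 X7.0 Y0.0
G1 X7.0 Y16.0
G1 X0.0 Y16.0
G1 X0.0 Y0.0
; layer 3
G0 Z13.0
G0 X0.0 Y0.0
G1 X7.0 Y0.0
G1 X7.0 Y16.0
G1 X0.0 Y16.0
G1 X0.0 Y0.0
M2 ; end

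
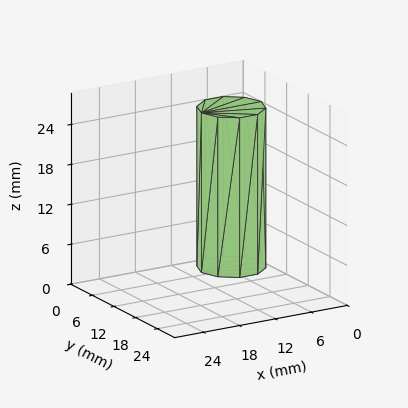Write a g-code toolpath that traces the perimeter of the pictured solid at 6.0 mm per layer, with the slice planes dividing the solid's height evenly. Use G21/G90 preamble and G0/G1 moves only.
Reading the render: the shape is a regular 10-sided prism (a cylinder approximated with 10 flat sides), circumscribed radius ≈ 5 mm, height ≈ 24 mm (dimensions read to the nearest mm from the axis ticks). For the g-code, the solid's height is divided into equal slices at the stated Δz and each level perimeter traced with G1 moves after a G0 lift.

; perimeter-only toolpath
G21 ; units = mm
G90 ; absolute positioning
G28 ; home
; layer 1
G0 Z6.0
G0 X10.0 Y5.0
G1 X9.0 Y7.9
G1 X6.5 Y9.8
G1 X3.5 Y9.8
G1 X1.0 Y7.9
G1 X0.0 Y5.0
G1 X1.0 Y2.1
G1 X3.5 Y0.2
G1 X6.5 Y0.2
G1 X9.0 Y2.1
G1 X10.0 Y5.0
; layer 2
G0 Z12.0
G0 X10.0 Y5.0
G1 X9.0 Y7.9
G1 X6.5 Y9.8
G1 X3.5 Y9.8
G1 X1.0 Y7.9
G1 X0.0 Y5.0
G1 X1.0 Y2.1
G1 X3.5 Y0.2
G1 X6.5 Y0.2
G1 X9.0 Y2.1
G1 X10.0 Y5.0
; layer 3
G0 Z18.0
G0 X10.0 Y5.0
G1 X9.0 Y7.9
G1 X6.5 Y9.8
G1 X3.5 Y9.8
G1 X1.0 Y7.9
G1 X0.0 Y5.0
G1 X1.0 Y2.1
G1 X3.5 Y0.2
G1 X6.5 Y0.2
G1 X9.0 Y2.1
G1 X10.0 Y5.0
; layer 4
G0 Z24.0
G0 X10.0 Y5.0
G1 X9.0 Y7.9
G1 X6.5 Y9.8
G1 X3.5 Y9.8
G1 X1.0 Y7.9
G1 X0.0 Y5.0
G1 X1.0 Y2.1
G1 X3.5 Y0.2
G1 X6.5 Y0.2
G1 X9.0 Y2.1
G1 X10.0 Y5.0
M2 ; end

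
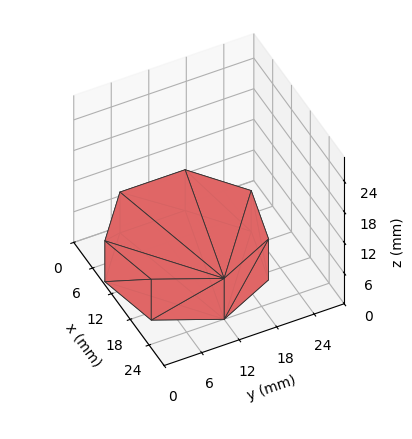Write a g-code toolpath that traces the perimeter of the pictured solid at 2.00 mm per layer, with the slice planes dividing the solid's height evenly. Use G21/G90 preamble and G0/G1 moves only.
Reading the render: the shape is a regular 7-sided prism (a cylinder approximated with 7 flat sides), circumscribed radius ≈ 12 mm, height ≈ 8 mm (dimensions read to the nearest mm from the axis ticks). For the g-code, the solid's height is divided into equal slices at the stated Δz and each level perimeter traced with G1 moves after a G0 lift.

; perimeter-only toolpath
G21 ; units = mm
G90 ; absolute positioning
G28 ; home
; layer 1
G0 Z2.00
G0 X24.00 Y12.00
G1 X19.48 Y21.38
G1 X9.33 Y23.70
G1 X1.19 Y17.21
G1 X1.19 Y6.79
G1 X9.33 Y0.30
G1 X19.48 Y2.62
G1 X24.00 Y12.00
; layer 2
G0 Z4.00
G0 X24.00 Y12.00
G1 X19.48 Y21.38
G1 X9.33 Y23.70
G1 X1.19 Y17.21
G1 X1.19 Y6.79
G1 X9.33 Y0.30
G1 X19.48 Y2.62
G1 X24.00 Y12.00
; layer 3
G0 Z6.00
G0 X24.00 Y12.00
G1 X19.48 Y21.38
G1 X9.33 Y23.70
G1 X1.19 Y17.21
G1 X1.19 Y6.79
G1 X9.33 Y0.30
G1 X19.48 Y2.62
G1 X24.00 Y12.00
; layer 4
G0 Z8.00
G0 X24.00 Y12.00
G1 X19.48 Y21.38
G1 X9.33 Y23.70
G1 X1.19 Y17.21
G1 X1.19 Y6.79
G1 X9.33 Y0.30
G1 X19.48 Y2.62
G1 X24.00 Y12.00
M2 ; end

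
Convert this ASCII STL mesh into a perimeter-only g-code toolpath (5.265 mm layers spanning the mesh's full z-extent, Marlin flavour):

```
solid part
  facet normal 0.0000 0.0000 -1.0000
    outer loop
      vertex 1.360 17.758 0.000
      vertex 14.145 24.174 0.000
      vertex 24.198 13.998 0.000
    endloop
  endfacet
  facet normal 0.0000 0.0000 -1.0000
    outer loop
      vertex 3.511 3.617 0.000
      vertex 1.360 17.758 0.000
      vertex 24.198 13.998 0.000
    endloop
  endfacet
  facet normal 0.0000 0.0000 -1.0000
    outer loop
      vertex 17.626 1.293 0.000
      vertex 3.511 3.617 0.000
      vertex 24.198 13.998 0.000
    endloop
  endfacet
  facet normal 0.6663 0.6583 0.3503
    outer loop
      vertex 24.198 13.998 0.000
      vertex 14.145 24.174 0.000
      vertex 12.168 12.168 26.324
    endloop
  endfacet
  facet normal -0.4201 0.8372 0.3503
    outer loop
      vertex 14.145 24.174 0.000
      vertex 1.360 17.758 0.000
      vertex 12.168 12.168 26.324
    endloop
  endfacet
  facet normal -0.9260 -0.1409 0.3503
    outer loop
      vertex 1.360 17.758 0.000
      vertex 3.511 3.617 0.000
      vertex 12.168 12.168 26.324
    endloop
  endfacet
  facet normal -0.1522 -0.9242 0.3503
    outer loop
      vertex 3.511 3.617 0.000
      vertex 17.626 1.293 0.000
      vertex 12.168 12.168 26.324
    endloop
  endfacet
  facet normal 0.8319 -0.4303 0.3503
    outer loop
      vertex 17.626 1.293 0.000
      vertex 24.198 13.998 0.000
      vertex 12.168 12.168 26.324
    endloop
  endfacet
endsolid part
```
; perimeter-only toolpath
G21 ; units = mm
G90 ; absolute positioning
G28 ; home
; layer 1
G0 Z5.265
G0 X21.792 Y13.632
G1 X13.750 Y21.773
G1 X3.522 Y16.640
G1 X5.242 Y5.327
G1 X16.534 Y3.468
G1 X21.792 Y13.632
; layer 2
G0 Z10.530
G0 X19.386 Y13.266
G1 X13.354 Y19.372
G1 X5.683 Y15.522
G1 X6.974 Y7.037
G1 X15.443 Y5.643
G1 X19.386 Y13.266
; layer 3
G0 Z15.794
G0 X16.980 Y12.900
G1 X12.959 Y16.970
G1 X7.845 Y14.404
G1 X8.705 Y8.748
G1 X14.351 Y7.818
G1 X16.980 Y12.900
; layer 4
G0 Z21.059
G0 X14.574 Y12.534
G1 X12.563 Y14.569
G1 X10.006 Y13.286
G1 X10.437 Y10.458
G1 X13.260 Y9.993
G1 X14.574 Y12.534
M2 ; end

The solid is a regular 5-sided pyramid, base circumscribed radius ≈ 12.2 mm, apex at z ≈ 26.3 mm. Slicing at Δz = 5.265 mm — 5 equal slices spanning the solid's height, so layer i sits at z = i·h/5 — gives 4 non-empty perimeters. Each is a 5-segment closed polygon; G0 lifts to the layer z and rapids to the start vertex, then G1 traces the edges. The cross-section shrinks linearly with z (the slice at the apex is degenerate and omitted).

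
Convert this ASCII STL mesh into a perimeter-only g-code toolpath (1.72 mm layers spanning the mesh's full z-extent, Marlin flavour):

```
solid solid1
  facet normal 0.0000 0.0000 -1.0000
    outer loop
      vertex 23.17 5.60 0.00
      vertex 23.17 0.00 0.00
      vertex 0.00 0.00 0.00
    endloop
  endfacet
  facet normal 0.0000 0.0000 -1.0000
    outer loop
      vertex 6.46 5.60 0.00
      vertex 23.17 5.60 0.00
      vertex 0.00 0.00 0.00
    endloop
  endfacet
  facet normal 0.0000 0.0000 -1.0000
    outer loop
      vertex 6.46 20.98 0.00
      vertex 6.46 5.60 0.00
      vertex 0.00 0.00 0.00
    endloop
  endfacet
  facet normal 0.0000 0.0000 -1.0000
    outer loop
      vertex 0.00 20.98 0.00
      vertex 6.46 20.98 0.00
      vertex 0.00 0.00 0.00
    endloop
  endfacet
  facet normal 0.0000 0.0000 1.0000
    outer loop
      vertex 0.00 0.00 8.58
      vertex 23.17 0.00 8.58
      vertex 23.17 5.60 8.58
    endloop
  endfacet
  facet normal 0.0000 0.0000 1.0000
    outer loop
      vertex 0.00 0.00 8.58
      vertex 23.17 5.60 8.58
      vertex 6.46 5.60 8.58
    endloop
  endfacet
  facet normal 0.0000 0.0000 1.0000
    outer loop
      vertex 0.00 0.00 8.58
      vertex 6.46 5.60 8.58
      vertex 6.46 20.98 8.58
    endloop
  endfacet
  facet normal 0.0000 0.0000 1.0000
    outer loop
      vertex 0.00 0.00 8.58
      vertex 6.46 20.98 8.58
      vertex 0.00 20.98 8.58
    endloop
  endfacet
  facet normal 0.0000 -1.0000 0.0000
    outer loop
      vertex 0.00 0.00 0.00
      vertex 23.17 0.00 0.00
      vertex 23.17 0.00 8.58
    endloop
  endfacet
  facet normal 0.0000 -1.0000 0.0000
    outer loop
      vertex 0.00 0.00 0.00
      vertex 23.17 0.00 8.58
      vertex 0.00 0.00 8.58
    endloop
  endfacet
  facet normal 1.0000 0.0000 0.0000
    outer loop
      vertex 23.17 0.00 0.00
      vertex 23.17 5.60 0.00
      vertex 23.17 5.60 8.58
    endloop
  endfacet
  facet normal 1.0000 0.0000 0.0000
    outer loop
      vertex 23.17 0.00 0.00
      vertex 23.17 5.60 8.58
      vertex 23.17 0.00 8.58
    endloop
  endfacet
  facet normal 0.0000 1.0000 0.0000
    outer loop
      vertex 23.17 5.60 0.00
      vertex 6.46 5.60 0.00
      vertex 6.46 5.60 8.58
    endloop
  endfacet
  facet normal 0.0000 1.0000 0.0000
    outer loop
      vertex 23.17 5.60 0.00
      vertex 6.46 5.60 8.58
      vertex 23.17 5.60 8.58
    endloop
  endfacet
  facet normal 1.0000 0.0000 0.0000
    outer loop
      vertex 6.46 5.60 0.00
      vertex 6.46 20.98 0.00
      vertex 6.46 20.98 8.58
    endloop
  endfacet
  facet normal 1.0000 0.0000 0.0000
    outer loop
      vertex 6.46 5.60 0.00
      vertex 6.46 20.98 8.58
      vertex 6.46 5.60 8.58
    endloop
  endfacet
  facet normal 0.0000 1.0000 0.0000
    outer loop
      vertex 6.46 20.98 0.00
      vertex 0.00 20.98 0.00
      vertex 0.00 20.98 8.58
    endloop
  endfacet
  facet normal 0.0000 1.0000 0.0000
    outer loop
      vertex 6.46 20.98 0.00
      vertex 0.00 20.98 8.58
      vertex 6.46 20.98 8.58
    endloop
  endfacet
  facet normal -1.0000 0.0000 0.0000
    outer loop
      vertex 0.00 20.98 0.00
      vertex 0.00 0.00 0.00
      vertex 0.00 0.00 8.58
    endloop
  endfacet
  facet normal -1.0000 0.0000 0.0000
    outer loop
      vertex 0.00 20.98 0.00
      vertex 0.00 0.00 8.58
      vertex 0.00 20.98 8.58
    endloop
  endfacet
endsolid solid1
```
; perimeter-only toolpath
G21 ; units = mm
G90 ; absolute positioning
G28 ; home
; layer 1
G0 Z1.72
G0 X0.00 Y0.00
G1 X23.17 Y0.00
G1 X23.17 Y5.60
G1 X6.46 Y5.60
G1 X6.46 Y20.98
G1 X0.00 Y20.98
G1 X0.00 Y0.00
; layer 2
G0 Z3.43
G0 X0.00 Y0.00
G1 X23.17 Y0.00
G1 X23.17 Y5.60
G1 X6.46 Y5.60
G1 X6.46 Y20.98
G1 X0.00 Y20.98
G1 X0.00 Y0.00
; layer 3
G0 Z5.15
G0 X0.00 Y0.00
G1 X23.17 Y0.00
G1 X23.17 Y5.60
G1 X6.46 Y5.60
G1 X6.46 Y20.98
G1 X0.00 Y20.98
G1 X0.00 Y0.00
; layer 4
G0 Z6.86
G0 X0.00 Y0.00
G1 X23.17 Y0.00
G1 X23.17 Y5.60
G1 X6.46 Y5.60
G1 X6.46 Y20.98
G1 X0.00 Y20.98
G1 X0.00 Y0.00
; layer 5
G0 Z8.58
G0 X0.00 Y0.00
G1 X23.17 Y0.00
G1 X23.17 Y5.60
G1 X6.46 Y5.60
G1 X6.46 Y20.98
G1 X0.00 Y20.98
G1 X0.00 Y0.00
M2 ; end

The solid is an L-shaped prism: outer 23.2 × 21 mm, arm thicknesses ≈ 5.6 mm (horizontal) and 6.46 mm (vertical), extruded 8.58 mm in z. Slicing at Δz = 1.72 mm — 5 equal slices spanning the solid's height, so layer i sits at z = i·h/5 — gives 5 non-empty perimeters. Each is a 6-segment closed polygon; G0 lifts to the layer z and rapids to the start vertex, then G1 traces the edges.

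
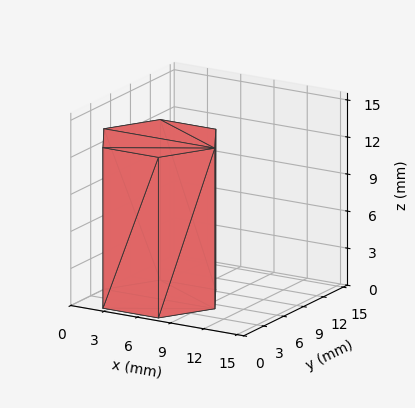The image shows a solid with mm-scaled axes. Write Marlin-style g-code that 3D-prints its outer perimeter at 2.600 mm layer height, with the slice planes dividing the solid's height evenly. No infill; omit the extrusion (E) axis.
Reading the render: the shape is a regular 6-sided prism (a cylinder approximated with 6 flat sides), circumscribed radius ≈ 5 mm, height ≈ 13 mm (dimensions read to the nearest mm from the axis ticks). For the g-code, the solid's height is divided into equal slices at the stated Δz and each level perimeter traced with G1 moves after a G0 lift.

; perimeter-only toolpath
G21 ; units = mm
G90 ; absolute positioning
G28 ; home
; layer 1
G0 Z2.600
G0 X10.000 Y5.000
G1 X7.500 Y9.330
G1 X2.500 Y9.330
G1 X0.000 Y5.000
G1 X2.500 Y0.670
G1 X7.500 Y0.670
G1 X10.000 Y5.000
; layer 2
G0 Z5.200
G0 X10.000 Y5.000
G1 X7.500 Y9.330
G1 X2.500 Y9.330
G1 X0.000 Y5.000
G1 X2.500 Y0.670
G1 X7.500 Y0.670
G1 X10.000 Y5.000
; layer 3
G0 Z7.800
G0 X10.000 Y5.000
G1 X7.500 Y9.330
G1 X2.500 Y9.330
G1 X0.000 Y5.000
G1 X2.500 Y0.670
G1 X7.500 Y0.670
G1 X10.000 Y5.000
; layer 4
G0 Z10.400
G0 X10.000 Y5.000
G1 X7.500 Y9.330
G1 X2.500 Y9.330
G1 X0.000 Y5.000
G1 X2.500 Y0.670
G1 X7.500 Y0.670
G1 X10.000 Y5.000
; layer 5
G0 Z13.000
G0 X10.000 Y5.000
G1 X7.500 Y9.330
G1 X2.500 Y9.330
G1 X0.000 Y5.000
G1 X2.500 Y0.670
G1 X7.500 Y0.670
G1 X10.000 Y5.000
M2 ; end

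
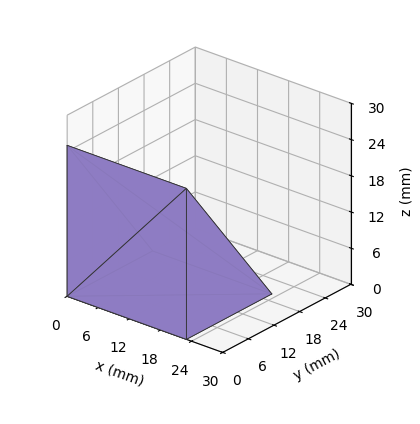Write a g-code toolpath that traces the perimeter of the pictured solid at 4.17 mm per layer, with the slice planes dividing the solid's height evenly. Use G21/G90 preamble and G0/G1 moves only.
Reading the render: the shape is a wedge (ramp): 23 × 20 mm base, rising to 25 mm along the y=0 edge and sloping linearly to z=0 at y=20 (dimensions read to the nearest mm from the axis ticks). For the g-code, the solid's height is divided into equal slices at the stated Δz and each level perimeter traced with G1 moves after a G0 lift.

; perimeter-only toolpath
G21 ; units = mm
G90 ; absolute positioning
G28 ; home
; layer 1
G0 Z4.17
G0 X0.00 Y0.00
G1 X23.00 Y0.00
G1 X23.00 Y16.67
G1 X0.00 Y16.67
G1 X0.00 Y0.00
; layer 2
G0 Z8.33
G0 X0.00 Y0.00
G1 X23.00 Y0.00
G1 X23.00 Y13.33
G1 X0.00 Y13.33
G1 X0.00 Y0.00
; layer 3
G0 Z12.50
G0 X0.00 Y0.00
G1 X23.00 Y0.00
G1 X23.00 Y10.00
G1 X0.00 Y10.00
G1 X0.00 Y0.00
; layer 4
G0 Z16.67
G0 X0.00 Y0.00
G1 X23.00 Y0.00
G1 X23.00 Y6.67
G1 X0.00 Y6.67
G1 X0.00 Y0.00
; layer 5
G0 Z20.83
G0 X0.00 Y0.00
G1 X23.00 Y0.00
G1 X23.00 Y3.33
G1 X0.00 Y3.33
G1 X0.00 Y0.00
M2 ; end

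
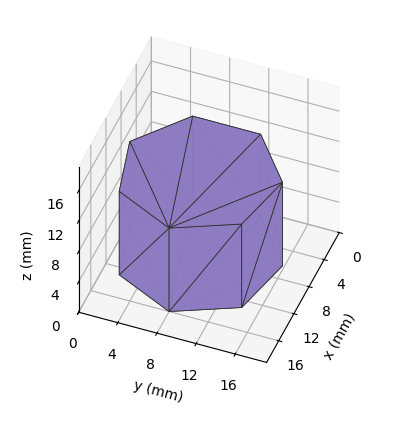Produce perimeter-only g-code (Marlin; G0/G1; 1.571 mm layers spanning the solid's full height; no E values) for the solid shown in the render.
Reading the render: the shape is a regular 7-sided prism (a cylinder approximated with 7 flat sides), circumscribed radius ≈ 8 mm, height ≈ 11 mm (dimensions read to the nearest mm from the axis ticks). For the g-code, the solid's height is divided into equal slices at the stated Δz and each level perimeter traced with G1 moves after a G0 lift.

; perimeter-only toolpath
G21 ; units = mm
G90 ; absolute positioning
G28 ; home
; layer 1
G0 Z1.571
G0 X16.000 Y8.000
G1 X12.988 Y14.255
G1 X6.220 Y15.799
G1 X0.792 Y11.471
G1 X0.792 Y4.529
G1 X6.220 Y0.201
G1 X12.988 Y1.745
G1 X16.000 Y8.000
; layer 2
G0 Z3.143
G0 X16.000 Y8.000
G1 X12.988 Y14.255
G1 X6.220 Y15.799
G1 X0.792 Y11.471
G1 X0.792 Y4.529
G1 X6.220 Y0.201
G1 X12.988 Y1.745
G1 X16.000 Y8.000
; layer 3
G0 Z4.714
G0 X16.000 Y8.000
G1 X12.988 Y14.255
G1 X6.220 Y15.799
G1 X0.792 Y11.471
G1 X0.792 Y4.529
G1 X6.220 Y0.201
G1 X12.988 Y1.745
G1 X16.000 Y8.000
; layer 4
G0 Z6.286
G0 X16.000 Y8.000
G1 X12.988 Y14.255
G1 X6.220 Y15.799
G1 X0.792 Y11.471
G1 X0.792 Y4.529
G1 X6.220 Y0.201
G1 X12.988 Y1.745
G1 X16.000 Y8.000
; layer 5
G0 Z7.857
G0 X16.000 Y8.000
G1 X12.988 Y14.255
G1 X6.220 Y15.799
G1 X0.792 Y11.471
G1 X0.792 Y4.529
G1 X6.220 Y0.201
G1 X12.988 Y1.745
G1 X16.000 Y8.000
; layer 6
G0 Z9.429
G0 X16.000 Y8.000
G1 X12.988 Y14.255
G1 X6.220 Y15.799
G1 X0.792 Y11.471
G1 X0.792 Y4.529
G1 X6.220 Y0.201
G1 X12.988 Y1.745
G1 X16.000 Y8.000
; layer 7
G0 Z11.000
G0 X16.000 Y8.000
G1 X12.988 Y14.255
G1 X6.220 Y15.799
G1 X0.792 Y11.471
G1 X0.792 Y4.529
G1 X6.220 Y0.201
G1 X12.988 Y1.745
G1 X16.000 Y8.000
M2 ; end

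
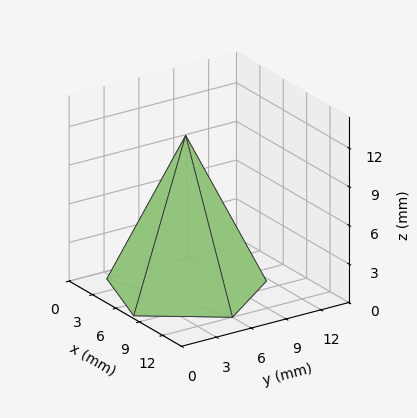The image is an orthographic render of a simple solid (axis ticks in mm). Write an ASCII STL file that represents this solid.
Reading the render: the shape is a regular 5-sided pyramid, base circumscribed radius ≈ 6 mm, apex at z ≈ 12 mm (dimensions read to the nearest mm from the axis ticks). For the STL, each face is triangulated and given an outward normal.

solid part
  facet normal 0.0000 0.0000 -1.0000
    outer loop
      vertex 1.15 9.53 0.00
      vertex 7.85 11.71 0.00
      vertex 12.00 6.00 0.00
    endloop
  endfacet
  facet normal 0.0000 0.0000 -1.0000
    outer loop
      vertex 1.15 2.47 0.00
      vertex 1.15 9.53 0.00
      vertex 12.00 6.00 0.00
    endloop
  endfacet
  facet normal 0.0000 0.0000 -1.0000
    outer loop
      vertex 7.85 0.29 0.00
      vertex 1.15 2.47 0.00
      vertex 12.00 6.00 0.00
    endloop
  endfacet
  facet normal 0.7499 0.5450 0.3750
    outer loop
      vertex 12.00 6.00 0.00
      vertex 7.85 11.71 0.00
      vertex 6.00 6.00 12.00
    endloop
  endfacet
  facet normal -0.2868 0.8815 0.3752
    outer loop
      vertex 7.85 11.71 0.00
      vertex 1.15 9.53 0.00
      vertex 6.00 6.00 12.00
    endloop
  endfacet
  facet normal -0.9271 0.0000 0.3747
    outer loop
      vertex 1.15 9.53 0.00
      vertex 1.15 2.47 0.00
      vertex 6.00 6.00 12.00
    endloop
  endfacet
  facet normal -0.2868 -0.8815 0.3752
    outer loop
      vertex 1.15 2.47 0.00
      vertex 7.85 0.29 0.00
      vertex 6.00 6.00 12.00
    endloop
  endfacet
  facet normal 0.7499 -0.5450 0.3750
    outer loop
      vertex 7.85 0.29 0.00
      vertex 12.00 6.00 0.00
      vertex 6.00 6.00 12.00
    endloop
  endfacet
endsolid part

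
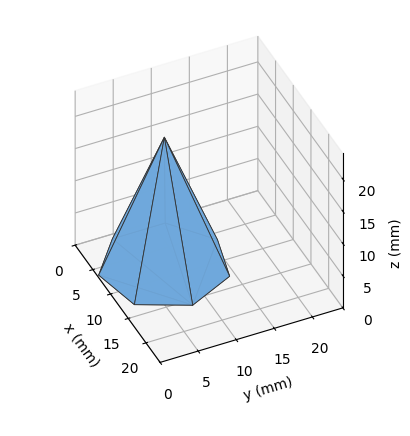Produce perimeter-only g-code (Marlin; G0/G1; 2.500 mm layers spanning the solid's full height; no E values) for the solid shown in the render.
Reading the render: the shape is a regular 7-sided pyramid, base circumscribed radius ≈ 8 mm, apex at z ≈ 20 mm (dimensions read to the nearest mm from the axis ticks). For the g-code, the solid's height is divided into equal slices at the stated Δz and each level perimeter traced with G1 moves after a G0 lift.

; perimeter-only toolpath
G21 ; units = mm
G90 ; absolute positioning
G28 ; home
; layer 1
G0 Z2.500
G0 X15.000 Y8.000
G1 X12.364 Y13.473
G1 X6.442 Y14.824
G1 X1.693 Y11.037
G1 X1.693 Y4.963
G1 X6.442 Y1.176
G1 X12.364 Y2.527
G1 X15.000 Y8.000
; layer 2
G0 Z5.000
G0 X14.000 Y8.000
G1 X11.741 Y12.691
G1 X6.665 Y13.849
G1 X2.594 Y10.603
G1 X2.594 Y5.397
G1 X6.665 Y2.151
G1 X11.741 Y3.309
G1 X14.000 Y8.000
; layer 3
G0 Z7.500
G0 X13.000 Y8.000
G1 X11.117 Y11.909
G1 X6.887 Y12.874
G1 X3.495 Y10.169
G1 X3.495 Y5.831
G1 X6.887 Y3.126
G1 X11.117 Y4.091
G1 X13.000 Y8.000
; layer 4
G0 Z10.000
G0 X12.000 Y8.000
G1 X10.494 Y11.128
G1 X7.110 Y11.899
G1 X4.396 Y9.736
G1 X4.396 Y6.264
G1 X7.110 Y4.101
G1 X10.494 Y4.873
G1 X12.000 Y8.000
; layer 5
G0 Z12.500
G0 X11.000 Y8.000
G1 X9.870 Y10.346
G1 X7.332 Y10.925
G1 X5.297 Y9.302
G1 X5.297 Y6.698
G1 X7.332 Y5.075
G1 X9.870 Y5.654
G1 X11.000 Y8.000
; layer 6
G0 Z15.000
G0 X10.000 Y8.000
G1 X9.247 Y9.564
G1 X7.555 Y9.950
G1 X6.198 Y8.868
G1 X6.198 Y7.132
G1 X7.555 Y6.050
G1 X9.247 Y6.436
G1 X10.000 Y8.000
; layer 7
G0 Z17.500
G0 X9.000 Y8.000
G1 X8.623 Y8.782
G1 X7.777 Y8.975
G1 X7.099 Y8.434
G1 X7.099 Y7.566
G1 X7.777 Y7.025
G1 X8.623 Y7.218
G1 X9.000 Y8.000
M2 ; end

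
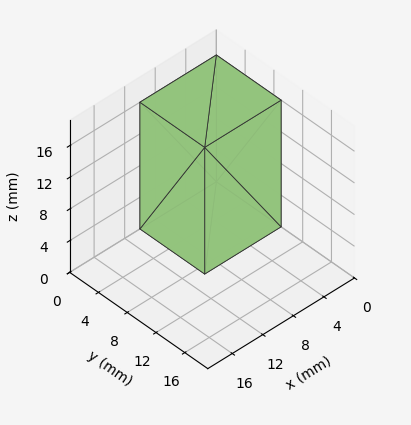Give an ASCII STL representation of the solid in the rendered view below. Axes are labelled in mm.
Reading the render: the shape is a rectangular box, roughly 10 × 9 mm footprint and 16 mm tall (dimensions read to the nearest mm from the axis ticks). For the STL, each face is triangulated and given an outward normal.

solid part
  facet normal 0.0000 0.0000 -1.0000
    outer loop
      vertex 10.000 9.000 0.000
      vertex 10.000 0.000 0.000
      vertex 0.000 0.000 0.000
    endloop
  endfacet
  facet normal 0.0000 0.0000 -1.0000
    outer loop
      vertex 0.000 9.000 0.000
      vertex 10.000 9.000 0.000
      vertex 0.000 0.000 0.000
    endloop
  endfacet
  facet normal 0.0000 0.0000 1.0000
    outer loop
      vertex 0.000 0.000 16.000
      vertex 10.000 0.000 16.000
      vertex 10.000 9.000 16.000
    endloop
  endfacet
  facet normal 0.0000 0.0000 1.0000
    outer loop
      vertex 0.000 0.000 16.000
      vertex 10.000 9.000 16.000
      vertex 0.000 9.000 16.000
    endloop
  endfacet
  facet normal 0.0000 -1.0000 0.0000
    outer loop
      vertex 0.000 0.000 0.000
      vertex 10.000 0.000 0.000
      vertex 10.000 0.000 16.000
    endloop
  endfacet
  facet normal 0.0000 -1.0000 0.0000
    outer loop
      vertex 0.000 0.000 0.000
      vertex 10.000 0.000 16.000
      vertex 0.000 0.000 16.000
    endloop
  endfacet
  facet normal 0.0000 1.0000 0.0000
    outer loop
      vertex 10.000 9.000 16.000
      vertex 10.000 9.000 0.000
      vertex 0.000 9.000 0.000
    endloop
  endfacet
  facet normal 0.0000 1.0000 0.0000
    outer loop
      vertex 0.000 9.000 16.000
      vertex 10.000 9.000 16.000
      vertex 0.000 9.000 0.000
    endloop
  endfacet
  facet normal -1.0000 0.0000 0.0000
    outer loop
      vertex 0.000 9.000 16.000
      vertex 0.000 9.000 0.000
      vertex 0.000 0.000 0.000
    endloop
  endfacet
  facet normal -1.0000 0.0000 0.0000
    outer loop
      vertex 0.000 0.000 16.000
      vertex 0.000 9.000 16.000
      vertex 0.000 0.000 0.000
    endloop
  endfacet
  facet normal 1.0000 0.0000 0.0000
    outer loop
      vertex 10.000 0.000 0.000
      vertex 10.000 9.000 0.000
      vertex 10.000 9.000 16.000
    endloop
  endfacet
  facet normal 1.0000 0.0000 0.0000
    outer loop
      vertex 10.000 0.000 0.000
      vertex 10.000 9.000 16.000
      vertex 10.000 0.000 16.000
    endloop
  endfacet
endsolid part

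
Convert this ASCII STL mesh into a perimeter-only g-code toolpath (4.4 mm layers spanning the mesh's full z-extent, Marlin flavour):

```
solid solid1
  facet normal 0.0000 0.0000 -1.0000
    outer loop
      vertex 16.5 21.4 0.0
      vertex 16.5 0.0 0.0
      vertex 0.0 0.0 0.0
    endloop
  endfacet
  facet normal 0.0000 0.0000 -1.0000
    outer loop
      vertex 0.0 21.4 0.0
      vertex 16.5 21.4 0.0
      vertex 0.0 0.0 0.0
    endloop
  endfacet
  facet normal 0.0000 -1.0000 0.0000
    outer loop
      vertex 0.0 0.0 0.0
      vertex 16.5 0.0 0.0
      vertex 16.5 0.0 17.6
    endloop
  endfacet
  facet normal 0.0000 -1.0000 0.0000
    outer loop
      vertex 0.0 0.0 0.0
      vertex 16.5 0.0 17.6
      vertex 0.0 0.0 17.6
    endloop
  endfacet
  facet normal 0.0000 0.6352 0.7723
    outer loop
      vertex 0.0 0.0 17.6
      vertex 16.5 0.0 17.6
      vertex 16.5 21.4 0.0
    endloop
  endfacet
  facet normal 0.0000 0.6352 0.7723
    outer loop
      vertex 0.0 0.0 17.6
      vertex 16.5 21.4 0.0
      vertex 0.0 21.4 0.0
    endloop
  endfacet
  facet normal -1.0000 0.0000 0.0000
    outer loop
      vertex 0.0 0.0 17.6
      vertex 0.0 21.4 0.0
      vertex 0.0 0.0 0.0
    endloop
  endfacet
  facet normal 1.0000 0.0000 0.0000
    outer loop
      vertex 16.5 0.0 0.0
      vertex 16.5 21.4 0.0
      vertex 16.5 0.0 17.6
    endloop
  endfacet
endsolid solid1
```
; perimeter-only toolpath
G21 ; units = mm
G90 ; absolute positioning
G28 ; home
; layer 1
G0 Z4.4
G0 X0.0 Y0.0
G1 X16.5 Y0.0
G1 X16.5 Y16.0
G1 X0.0 Y16.0
G1 X0.0 Y0.0
; layer 2
G0 Z8.8
G0 X0.0 Y0.0
G1 X16.5 Y0.0
G1 X16.5 Y10.7
G1 X0.0 Y10.7
G1 X0.0 Y0.0
; layer 3
G0 Z13.2
G0 X0.0 Y0.0
G1 X16.5 Y0.0
G1 X16.5 Y5.3
G1 X0.0 Y5.3
G1 X0.0 Y0.0
M2 ; end

The solid is a wedge (ramp): 16.5 × 21.4 mm base, rising to 17.6 mm along the y=0 edge and sloping linearly to z=0 at y=21.4. Slicing at Δz = 4.4 mm — 4 equal slices spanning the solid's height, so layer i sits at z = i·h/4 — gives 3 non-empty perimeters. Each is a 4-segment closed polygon; G0 lifts to the layer z and rapids to the start vertex, then G1 traces the edges. The cross-section shrinks linearly with z (the slice at the apex is degenerate and omitted).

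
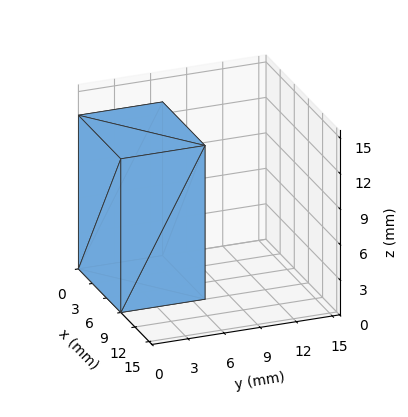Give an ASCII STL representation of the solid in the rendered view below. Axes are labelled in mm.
Reading the render: the shape is a rectangular box, roughly 9 × 7 mm footprint and 13 mm tall (dimensions read to the nearest mm from the axis ticks). For the STL, each face is triangulated and given an outward normal.

solid part
  facet normal 0.0000 0.0000 -1.0000
    outer loop
      vertex 9.00 7.00 0.00
      vertex 9.00 0.00 0.00
      vertex 0.00 0.00 0.00
    endloop
  endfacet
  facet normal 0.0000 0.0000 -1.0000
    outer loop
      vertex 0.00 7.00 0.00
      vertex 9.00 7.00 0.00
      vertex 0.00 0.00 0.00
    endloop
  endfacet
  facet normal 0.0000 0.0000 1.0000
    outer loop
      vertex 0.00 0.00 13.00
      vertex 9.00 0.00 13.00
      vertex 9.00 7.00 13.00
    endloop
  endfacet
  facet normal 0.0000 0.0000 1.0000
    outer loop
      vertex 0.00 0.00 13.00
      vertex 9.00 7.00 13.00
      vertex 0.00 7.00 13.00
    endloop
  endfacet
  facet normal 0.0000 -1.0000 0.0000
    outer loop
      vertex 0.00 0.00 0.00
      vertex 9.00 0.00 0.00
      vertex 9.00 0.00 13.00
    endloop
  endfacet
  facet normal 0.0000 -1.0000 0.0000
    outer loop
      vertex 0.00 0.00 0.00
      vertex 9.00 0.00 13.00
      vertex 0.00 0.00 13.00
    endloop
  endfacet
  facet normal 0.0000 1.0000 0.0000
    outer loop
      vertex 9.00 7.00 13.00
      vertex 9.00 7.00 0.00
      vertex 0.00 7.00 0.00
    endloop
  endfacet
  facet normal 0.0000 1.0000 0.0000
    outer loop
      vertex 0.00 7.00 13.00
      vertex 9.00 7.00 13.00
      vertex 0.00 7.00 0.00
    endloop
  endfacet
  facet normal -1.0000 0.0000 0.0000
    outer loop
      vertex 0.00 7.00 13.00
      vertex 0.00 7.00 0.00
      vertex 0.00 0.00 0.00
    endloop
  endfacet
  facet normal -1.0000 0.0000 0.0000
    outer loop
      vertex 0.00 0.00 13.00
      vertex 0.00 7.00 13.00
      vertex 0.00 0.00 0.00
    endloop
  endfacet
  facet normal 1.0000 0.0000 0.0000
    outer loop
      vertex 9.00 0.00 0.00
      vertex 9.00 7.00 0.00
      vertex 9.00 7.00 13.00
    endloop
  endfacet
  facet normal 1.0000 0.0000 0.0000
    outer loop
      vertex 9.00 0.00 0.00
      vertex 9.00 7.00 13.00
      vertex 9.00 0.00 13.00
    endloop
  endfacet
endsolid part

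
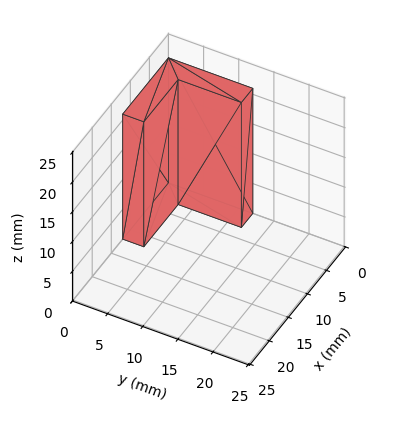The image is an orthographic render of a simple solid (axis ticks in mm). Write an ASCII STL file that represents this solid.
Reading the render: the shape is an L-shaped prism: outer 12 × 12 mm, arm thicknesses ≈ 3 mm (horizontal) and 3 mm (vertical), extruded 21 mm in z (dimensions read to the nearest mm from the axis ticks). For the STL, each face is triangulated and given an outward normal.

solid part
  facet normal 0.0000 0.0000 -1.0000
    outer loop
      vertex 12.0 3.0 0.0
      vertex 12.0 0.0 0.0
      vertex 0.0 0.0 0.0
    endloop
  endfacet
  facet normal 0.0000 0.0000 -1.0000
    outer loop
      vertex 3.0 3.0 0.0
      vertex 12.0 3.0 0.0
      vertex 0.0 0.0 0.0
    endloop
  endfacet
  facet normal 0.0000 0.0000 -1.0000
    outer loop
      vertex 3.0 12.0 0.0
      vertex 3.0 3.0 0.0
      vertex 0.0 0.0 0.0
    endloop
  endfacet
  facet normal 0.0000 0.0000 -1.0000
    outer loop
      vertex 0.0 12.0 0.0
      vertex 3.0 12.0 0.0
      vertex 0.0 0.0 0.0
    endloop
  endfacet
  facet normal 0.0000 0.0000 1.0000
    outer loop
      vertex 0.0 0.0 21.0
      vertex 12.0 0.0 21.0
      vertex 12.0 3.0 21.0
    endloop
  endfacet
  facet normal 0.0000 0.0000 1.0000
    outer loop
      vertex 0.0 0.0 21.0
      vertex 12.0 3.0 21.0
      vertex 3.0 3.0 21.0
    endloop
  endfacet
  facet normal 0.0000 0.0000 1.0000
    outer loop
      vertex 0.0 0.0 21.0
      vertex 3.0 3.0 21.0
      vertex 3.0 12.0 21.0
    endloop
  endfacet
  facet normal 0.0000 0.0000 1.0000
    outer loop
      vertex 0.0 0.0 21.0
      vertex 3.0 12.0 21.0
      vertex 0.0 12.0 21.0
    endloop
  endfacet
  facet normal 0.0000 -1.0000 0.0000
    outer loop
      vertex 0.0 0.0 0.0
      vertex 12.0 0.0 0.0
      vertex 12.0 0.0 21.0
    endloop
  endfacet
  facet normal 0.0000 -1.0000 0.0000
    outer loop
      vertex 0.0 0.0 0.0
      vertex 12.0 0.0 21.0
      vertex 0.0 0.0 21.0
    endloop
  endfacet
  facet normal 1.0000 0.0000 0.0000
    outer loop
      vertex 12.0 0.0 0.0
      vertex 12.0 3.0 0.0
      vertex 12.0 3.0 21.0
    endloop
  endfacet
  facet normal 1.0000 0.0000 0.0000
    outer loop
      vertex 12.0 0.0 0.0
      vertex 12.0 3.0 21.0
      vertex 12.0 0.0 21.0
    endloop
  endfacet
  facet normal 0.0000 1.0000 0.0000
    outer loop
      vertex 12.0 3.0 0.0
      vertex 3.0 3.0 0.0
      vertex 3.0 3.0 21.0
    endloop
  endfacet
  facet normal 0.0000 1.0000 0.0000
    outer loop
      vertex 12.0 3.0 0.0
      vertex 3.0 3.0 21.0
      vertex 12.0 3.0 21.0
    endloop
  endfacet
  facet normal 1.0000 0.0000 0.0000
    outer loop
      vertex 3.0 3.0 0.0
      vertex 3.0 12.0 0.0
      vertex 3.0 12.0 21.0
    endloop
  endfacet
  facet normal 1.0000 0.0000 0.0000
    outer loop
      vertex 3.0 3.0 0.0
      vertex 3.0 12.0 21.0
      vertex 3.0 3.0 21.0
    endloop
  endfacet
  facet normal 0.0000 1.0000 0.0000
    outer loop
      vertex 3.0 12.0 0.0
      vertex 0.0 12.0 0.0
      vertex 0.0 12.0 21.0
    endloop
  endfacet
  facet normal 0.0000 1.0000 0.0000
    outer loop
      vertex 3.0 12.0 0.0
      vertex 0.0 12.0 21.0
      vertex 3.0 12.0 21.0
    endloop
  endfacet
  facet normal -1.0000 0.0000 0.0000
    outer loop
      vertex 0.0 12.0 0.0
      vertex 0.0 0.0 0.0
      vertex 0.0 0.0 21.0
    endloop
  endfacet
  facet normal -1.0000 0.0000 0.0000
    outer loop
      vertex 0.0 12.0 0.0
      vertex 0.0 0.0 21.0
      vertex 0.0 12.0 21.0
    endloop
  endfacet
endsolid part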